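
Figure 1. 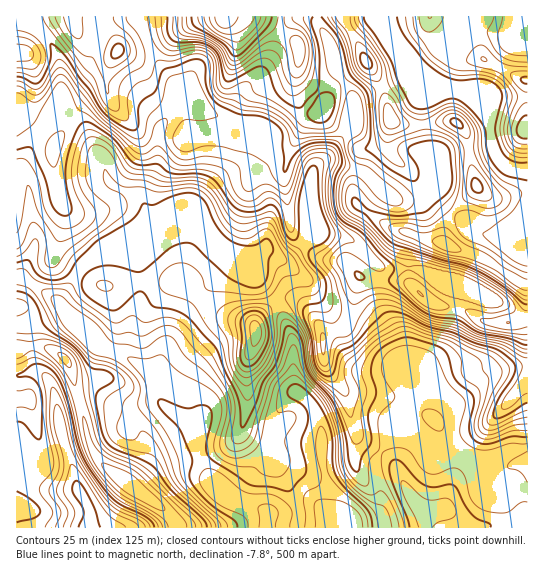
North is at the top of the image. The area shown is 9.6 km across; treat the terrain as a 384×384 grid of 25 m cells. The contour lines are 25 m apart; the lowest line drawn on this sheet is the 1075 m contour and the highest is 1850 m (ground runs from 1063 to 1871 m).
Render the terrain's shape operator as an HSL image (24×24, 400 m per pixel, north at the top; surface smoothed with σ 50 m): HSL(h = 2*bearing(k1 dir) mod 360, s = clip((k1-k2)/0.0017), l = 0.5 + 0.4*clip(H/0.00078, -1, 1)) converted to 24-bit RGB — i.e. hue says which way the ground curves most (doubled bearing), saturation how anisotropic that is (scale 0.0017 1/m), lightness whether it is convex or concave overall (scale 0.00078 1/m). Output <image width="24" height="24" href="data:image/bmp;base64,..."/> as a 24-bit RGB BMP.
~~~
<image width="24" height="24" href="data:image/bmp;base64,Qk32BgAAAAAAADYAAAAoAAAAGAAAABgAAAABABgAAAAAAMAGAAATCwAAEwsAAAAAAAAAAAAAcqKUir2EX2G1SjKDjSkgSzYWFvcApvPHrMTggjzgvlXCb0qHc4lavMGAT06EhEVqfJMoc0B9p810k3mWgKeKZ5i3kW2zqXmpmqRtm6lEajVaTgpDyItuxvf1wvrqYql/cTM4XCI1i0M2gmVQW6xboo1SXk6GdxtUfuyLMDeSmt+haHSltaOJalVqb3NjhaFrk213xKmQKQxdtB/Czf7totvVr2xUczZBczZPajpMaallgYWsj6iffJmiSRWG0emYQdTQXdPLf61uXFxpqYtxiGCJc351jqh0gXN7sdWRHgAzzP/OQqmAfzM6vphifFSNajmXwnDKqsV6Pph8nJ+BiYNwEw1S8+WmRKeCQb1ql1lieGhliHpYlEU3Z4U6mIZDlYtgWuM0JgBX5v/MSC1La4xZkrd3iFGDS1J5RVCd79PDPoCVoW9oeo9uFAgt5PifcbWdXFd9g3N1lHZ5U1KW5lrh1aKASododL93Ug2sAOSu2PFsaUp5X7NQdERWg19pdG6BMD1S8c6DRbVPRpqirk6mNAg/3/+6e1VyXH6Bb32Gi5x5VVR8NWWA+dLhc17IxcOGTwBht/+ErjKga4+rhNDHWUCFhm5ygGBwTjhl4Ot0t75RK0g9MAMgafk7luijb2umY1uWfXmCgHp/iEJsPpVnPKZo7JO2dockVw1bzP/MElnn0Xzahhs7fU1ijHCFfWKESD+S78+7usqDH06WPQCe5f/MMmwxY3tKVVlygH9/dVh8aZ+io4NfW1kxx9ETk3jpyvv/quyEQQooizsbmXdfWY51bl15iGl8R3+Fza5u9urUEh9xBAlA//fMwUh8V35RNl43ZFAzXUYhXUkhg08WUl8kotRQaoc1fdQqTBAlaSg+pcN7YXOaoGd+UmRydZ2ZaISubL7T9u/VJgAzJv/rpul+2JOppWe0j02haB5UvJZkM5TJ0ev6zNP/oKX0rNTTfCFGciViiLOqkbSQV22Jpnaac5KoaqqfWqqaOst45jJofhLrdOCziDVozYZVllVQdSpzXn/bzvz9UoL0VcQxKhEJ1GIAfRMTwTYyHb6roLW8lZKrcmGnfXugjZCbe5GLaJt7fHVKNFJGtrh+by48bTgtvcmIiYvVQz/utfzVgik5bEkqPQ0HBbvrzP/7I4KV1r+2ZKRRLns+jIFegGthZIiBnYqJgZqFg1ZsgHRsT3uEhTAkTCfPlrfmsNy/eBxLeEYQakUHeSgILPfszPT/rPvzczhAOWqurIZEuYBzR49RPXpDdoB1boFzdI5gj15cgz5fupxDJ2Re8lE2GeyPMFMookMDWRYzrtfgu9v7yd39nPDtkDswfFI0fWVybzWfp3pynL2bj4rChnK6TZqYaodofYB+eWJ/mTmDyKJvLVaIlf95LTqTXghs3JuXm//3c/TuyTthiEhh0jk3c0g9oKpSRoBmUTiKqreBgsN/YV+Fm16FiEBTmWdAWmsoQCAhVZJZztC5fEi5r/5jEzBhIhmT5PLZVLFbUCQiiJU0PYBXzyOt4rqmmtDjak/LXTlqrMl8kaxjWFJqhDF1uFhITnKmxHqcQ4+lP8KRg6t1kVWz8unBDSZRG3aS8Nh8bx4vmlpPidiiW1+FIChk5PvQWjV9gk0oQXmMvMWTq5hwRjdbUiZL2dGNL12pw6qjeoSzbo+fZ5qEaaOW2WRVmhs4CygV5+tFhWfQitx+g3gzcllHJ2p00f5xOwU81nhGa32hU6N5zXmGXBhjkoVDrPCtKFCWkLank4S0fYqvVaqViD1Bbik664WrgczcAMiRoRuC7MaeVG3WfCXSceyuf/zNHAJx6+HgpW1QQ4pknkZ0hRmV0/jZYrGwXlOWQ5xvfElUjy8cpl00dDaKX7mcY8mg38W4HTdtJSp64/rRIzaUDXLN5PrRegtPJUpy19uQrYg0HrxRVxxWU8edy+KNdFpxlKx5Q1NsUCR37KerN7+kcHK8v22RTcU7TsFbhAqBLLQWpPZfby9yaoBjdWEUd3A+Oxcl1e1He9q/bz/QHh+Ma8eT159yV5eDq0t4gIdAHT9I5yMb0e5FJVZMkGOp3u6sKkV3fAeX0PvQGxe2gGV/jihCgXTYnlPfgvb/hePptsbZjwaaUsxaN8Sz3+Ctdm3KlBqd4mNoMRgsIakW9O/AKWmAPamq6vbVKgtZBeSjzfq0ahtney1riNqWWoiRb8hukYBAa1o9h0IulSKhsN2kT2mPbsQ6eDRbTzyNyHbQuYz12fLxkKbHdpLFHsGMzG8VPQJMuv+yYxs+b0qCiWqrwM6MV3uEmJJgkaZRbXWB"/>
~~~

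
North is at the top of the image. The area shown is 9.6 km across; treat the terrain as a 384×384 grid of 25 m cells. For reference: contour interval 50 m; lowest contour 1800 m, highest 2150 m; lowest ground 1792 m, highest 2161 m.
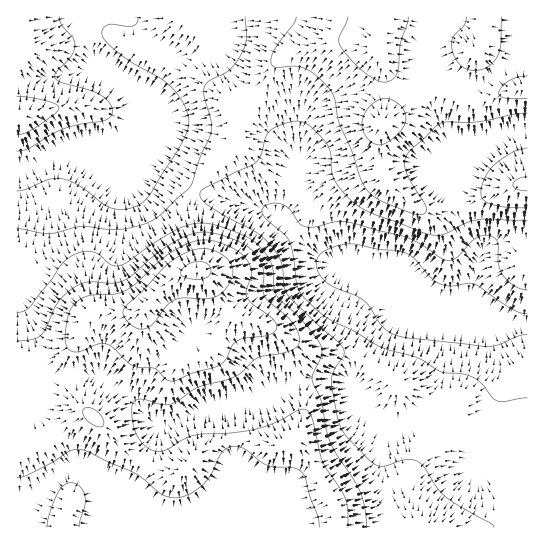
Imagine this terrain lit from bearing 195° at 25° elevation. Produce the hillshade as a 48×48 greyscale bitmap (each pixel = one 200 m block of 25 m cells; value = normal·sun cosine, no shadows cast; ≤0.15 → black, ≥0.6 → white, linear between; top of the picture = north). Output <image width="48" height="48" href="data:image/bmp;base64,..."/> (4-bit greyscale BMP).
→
<image width="48" height="48" href="data:image/bmp;base64,Qk32BAAAAAAAAHYAAAAoAAAAMAAAADAAAAABAAQAAAAAAIAEAAATCwAAEwsAABAAAAAAAAAAAAAAABEREQAiIiIAMzMzAERERABVVVUAZmZmAHd3dwCIiIgAmZmZAKqqqgC7u7sAzMzMAN3d3QDu7u4A////AJmZmZmZmZmZmZmZmZmZqZiImYiHd3iImZmZmZmZmZmZmZmZmZmaqYh4iIh3d3iImZmZmZmZmZq6qZmZmZmaqYd4iIh3d3iIiKmZiImZmau7upmZmZmaqHZniIiHd4iIiKqpiJmZq7uru5mZmZqql2VniIiIiIiIiauqmZmru6maqqmZq7u6hlV4iIiIiZmZmaqqqqvMuYeIiZmqvMy6dVZ4iIiJmZmZmZqqq8zLl3d3d4mqqqupZVeIiIiJmZmZmZmZq8y5h3d2ZniJiIiHZWeIiIiJmZmZmZmZq7qYeImYZmZmZmZ3ZneImZmZmZmZmJmZqqmHiau6iHd3dmZmZniZmqmYiZmYiJmZmYd3mrzLqpmZiIdmZomZqqmYiIiIiJmZmHd4q8zMzLuqmZh2Z4maqqmIiIiIiJmZmHiKvMvM3d3LqqmYeJmqqZiIiIiIiJmZqpmrzLurzd3Lu7upmaqqmHd3d3eIiZmau7u8y7qqq7u7u8u6maqYZVVmd3d3iIiau7vMu7qZmZqrzMupiIh1REVWZmZ3d3eJqru7u7qpmZq83MqGVWVURVZnd3iId2eJmqu7u7qpmaq8u5dTI0VVZ4iImZmZiHeJmaq7u6qqqqqph1MRJFZniZmZmZmZqoiIiIiIiaq7zLqHUxACRneImZmZmZmavJmHZmVVV5q83cqHZCI1Z3iJmZmZmZq83ZmIZUMzNXm83cqZhlVmeIiZmZmau6vMzImYh1VERFebu6mYhmZ3iJmZmZm8zLu8u4iIiHZmZURXd3d2VFZ4mZmZmZvMy7q7qoiId3d3dkMjMzMzIkaJqqqqq73dy6qqmYd3dmZnd1QhEAAAEkeau7vM3e/ty7u6mXd3dmZmZmVCEAAAFGirzM3e7//ty8zMu2d3d2ZVVmdlMhEjRomqu83u//7bu83u3XeIh3ZlVmd3ZVVniZqqq83u7uypq83u/4iIh3d3d3iIiIiZqqqqq83e7bmImqzd7oiIh3eJmIiImZqqu6qqq8zMyod4mZq7vIiId3iZmYiImqqruqqaq7u7qHeJmZmZmZiIeImZmZiImaqqqqmqqru6mHiZmZiHd7qYiZmZmZmIiZqqqZqqqqu6qZqZmZmHdsyqmZmZmZmIiZmqmaqqu7vLuqupmZmYd93LqqqZmZmYiZmZmaqrvMzLu7u6qqqZiMzMzLu6mZmZmaqZmqq7u7uqqqqrvMu7qZqrzMupmZmaqqqZqqq7u6qYiJmrzMzczGd4mZiImZmru6mZqqqruqqYiImru7vM3WZmZmZ4mZq8upmZqqqru6qZmJmqqpmrvHd2ZmeJmqu7qYiJqqqru7qqqZmZmZmZmZmZiImZq7uqmIiJmqu7u7uqqZmZmruph6qqqpmru7qZmYiJmaq7u7uqqZmZq7upmJmZmaq7upmaqpmZmZqru6qqmZmZqqmZmZmIiZqqmJmrqpmZmZmZqqmZmZmaqYmZmZmIiZmZiJq7qZmaqZmZmZmZmZmZmYmZmZmIiZmYiau6mZmqqpmZmZmZmZmZmZmZmQ=="/>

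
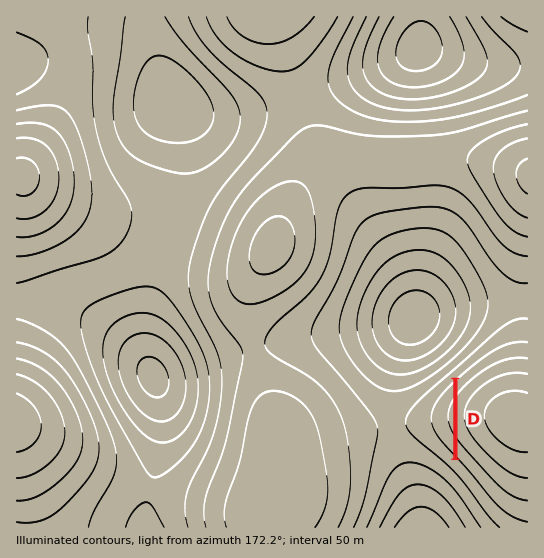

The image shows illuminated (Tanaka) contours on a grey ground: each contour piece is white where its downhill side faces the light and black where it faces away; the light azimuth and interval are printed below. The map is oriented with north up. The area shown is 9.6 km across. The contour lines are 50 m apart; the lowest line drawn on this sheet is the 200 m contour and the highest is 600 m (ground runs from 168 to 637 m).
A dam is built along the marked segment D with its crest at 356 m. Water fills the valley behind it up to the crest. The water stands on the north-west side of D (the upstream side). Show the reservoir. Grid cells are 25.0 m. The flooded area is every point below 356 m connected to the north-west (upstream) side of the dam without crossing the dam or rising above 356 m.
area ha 40.6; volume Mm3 11.45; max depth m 70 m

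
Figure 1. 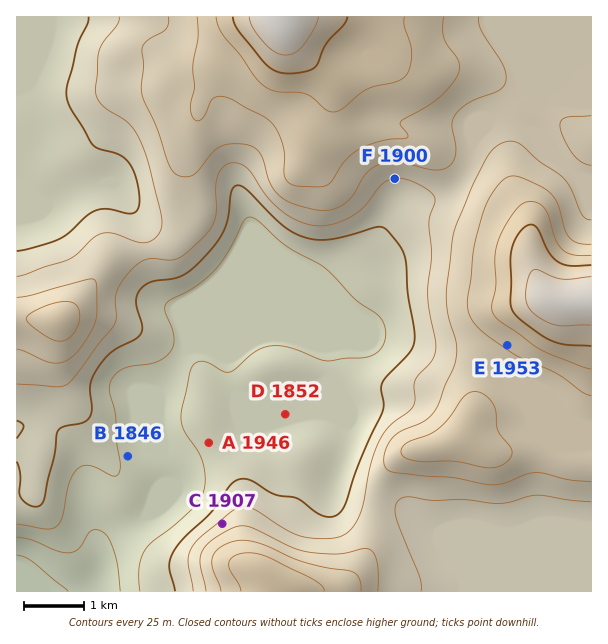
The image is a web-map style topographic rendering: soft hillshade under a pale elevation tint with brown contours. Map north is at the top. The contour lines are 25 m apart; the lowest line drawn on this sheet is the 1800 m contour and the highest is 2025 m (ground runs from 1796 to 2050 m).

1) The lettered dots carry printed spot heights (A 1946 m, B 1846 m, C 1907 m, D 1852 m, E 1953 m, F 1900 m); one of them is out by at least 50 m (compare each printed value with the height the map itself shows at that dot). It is A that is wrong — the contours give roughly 1858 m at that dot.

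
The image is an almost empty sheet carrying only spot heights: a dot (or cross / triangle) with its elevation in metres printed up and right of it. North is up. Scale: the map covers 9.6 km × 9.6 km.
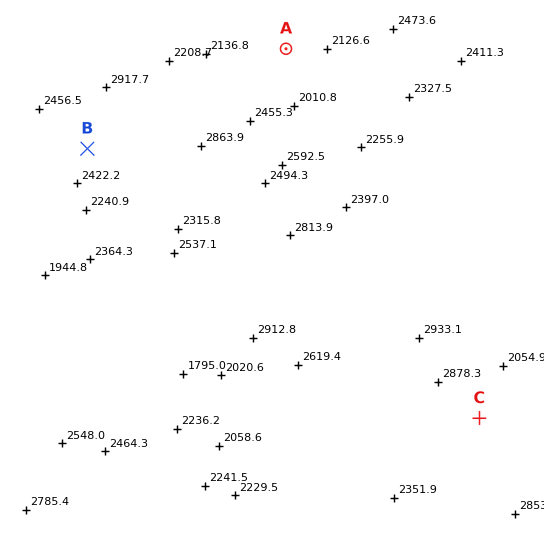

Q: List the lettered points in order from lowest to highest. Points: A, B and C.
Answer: A B C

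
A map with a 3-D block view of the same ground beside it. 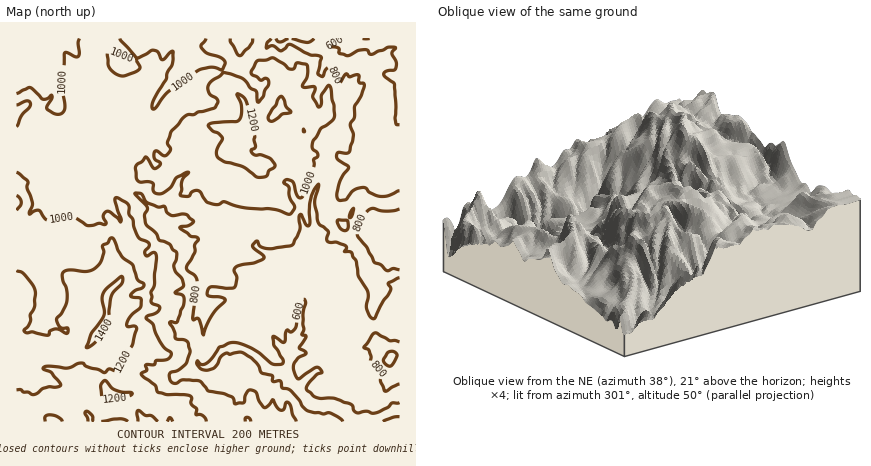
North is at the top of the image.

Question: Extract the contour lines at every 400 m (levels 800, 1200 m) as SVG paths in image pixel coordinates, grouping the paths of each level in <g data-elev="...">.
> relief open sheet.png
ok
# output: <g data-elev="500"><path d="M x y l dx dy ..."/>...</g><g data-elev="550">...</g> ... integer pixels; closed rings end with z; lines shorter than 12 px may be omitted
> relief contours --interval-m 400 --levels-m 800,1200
<g data-elev="800"><path d="M296 422l-8-19-2-1-2 8-4 0-3-2-5-8-4 5-4 3-5-6-3-10-4-2-2 0-2 1-4 11-8 2-4-7-8-3-16-3-8-10-18-1-6 3-5-1-1-8 8-4 7-6 5-12-3-10-11-4-2-6-4-10 7 0 6-16 1-10-9-4 7-4 2-4-2-6-6-6-2-4 2-16-3-2-3-6-10-4-4-6-10-9-2-9 3-8-12-14 7 0 4 7 2 2 10 4 6-1 2 6 4 3 16-1 7 6 0 2-3 3-10 3 10 8 6 1 2 3-3 4 0 8-9 16 2 2 6 5 3 5-4 38 1 2 4-2 1 2 5 15 8-19 13-16-3-3-14-1 1-8 3-1 14 1 8 0 3-10-3-8 1-2 7-3 12-2 10-5-1-2-10-10 3-5 4 5 8 3 25-5 7-14 0-15 2 0 4 10 4 0 0-23 4-11 4-7-3 18 3 20 10 10-1 6 1 4 8 0 9 4 2 2-3 4 6 0 2 2 4 8 3 14 9 16-2 16 6 10 2 1 1-1 8-16 7-10 1-4-3-4 12-6"/><path d="M400 342l-10-1-14-8-4 2-8 13 5 2 3 14 10 9-2 7 4 11 2 0 14-7"/><path d="M400 270l-6-2-6 3-8-6-6-2-7-15-10-14 1-8 4-9 7-7 5-2 14 3 12-2"/><path d="M400 191l-12 5-8 0-10-4-4-4-4 0-10 3-6 9-6 1-2-1-1-6 2-12 10-14-11-8-1-6 1-2 8 1 4-1 3-16-3-12 4-6 1-12 6-10 3-12-5-2-1-7-8 2-4-3-6 9-2 1-8-17-4 2-2 7-2 0-4-2 3-18-11-1-20-11-2 0-6 7-10-5-6 2 1-6 4-4"/><path d="M276 38l4 4 9-4"/><path d="M292 38l16 4 6-4"/></g><g data-elev="1200"><path d="M62 422l-5-6-7-1-5 1 0 6"/><path d="M103 400l19-2 8-2 2-2-18-4-10-10-3 6z"/><path d="M16 390l4 0 4 2 4 0 6 3 10-7 16-2 0-4-8-9-9-5 3-2 22 2 14-5 5 3 11 4 6 3 6-4 6 2 3-1 9-20 4-4 5-16-3-4-7 0 0-4 4-6 9-8 1-2 0-8-9-1-2-1 5-6 8-2 1-4-6-4-6-15-10-9-8-17-4-1-2 5-5 3 1 6-2 8-7 8-7 3-18-1-7 2-1 6 4 11 1 11-5 12-6 8 4 7 8 1 0 4-2 2-10-5-6 2-1 3-3 1-14-3-6 1-2-3 6-8 0-8 5-8 0-14-2-6-8-10-3-4-6-2"/><path d="M16 210l5-8-1-4-4-2"/><path d="M256 176l4 1 6-1 3-6 5-2 1-4-5-6-10-3-4 0-4-3 0-2 2-2 2-2-2-6 1-4-4-12-3-15-3-11-7-4 4 14-1 8-2 4-27 3-4 3 4 5 6 2 4 5-5 12 1 8 6 4 20 5z"/><path d="M269 120l3 1 10-7 9-2-5-6-4-10-4 2-2 8-7 10z"/></g>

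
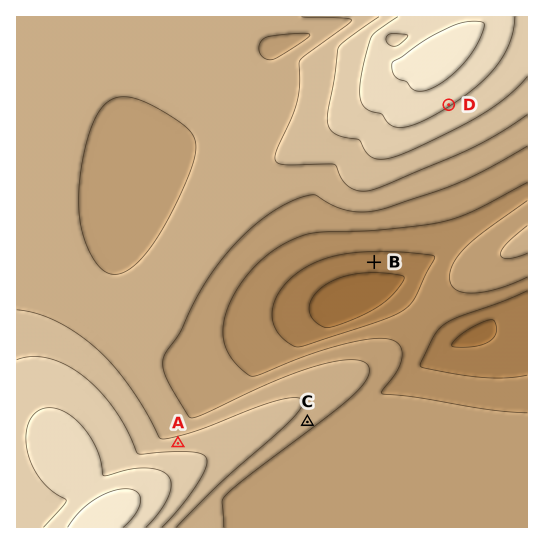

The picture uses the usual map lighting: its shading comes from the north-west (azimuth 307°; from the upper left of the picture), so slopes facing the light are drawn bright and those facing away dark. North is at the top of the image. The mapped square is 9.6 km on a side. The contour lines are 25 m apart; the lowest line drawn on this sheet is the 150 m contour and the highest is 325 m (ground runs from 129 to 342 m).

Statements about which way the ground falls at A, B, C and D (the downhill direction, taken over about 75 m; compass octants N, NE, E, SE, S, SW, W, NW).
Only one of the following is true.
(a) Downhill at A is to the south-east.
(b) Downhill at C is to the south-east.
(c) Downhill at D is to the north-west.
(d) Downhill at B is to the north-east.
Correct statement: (b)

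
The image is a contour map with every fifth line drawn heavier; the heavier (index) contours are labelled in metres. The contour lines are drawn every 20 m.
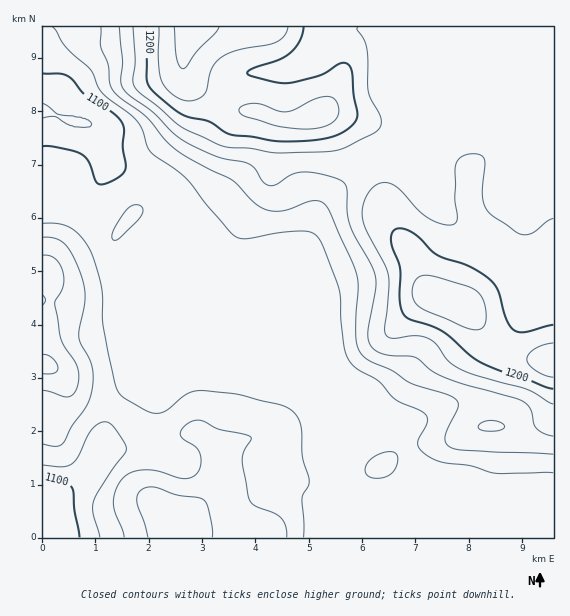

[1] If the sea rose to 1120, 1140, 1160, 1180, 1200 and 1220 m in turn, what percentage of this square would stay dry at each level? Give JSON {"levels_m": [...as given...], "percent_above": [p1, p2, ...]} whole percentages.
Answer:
{"levels_m": [1120, 1140, 1160, 1180, 1200, 1220], "percent_above": [66, 51, 40, 21, 11, 4]}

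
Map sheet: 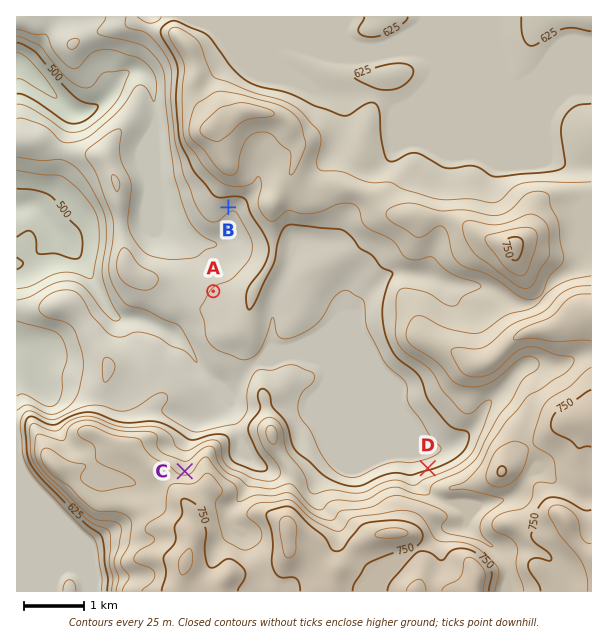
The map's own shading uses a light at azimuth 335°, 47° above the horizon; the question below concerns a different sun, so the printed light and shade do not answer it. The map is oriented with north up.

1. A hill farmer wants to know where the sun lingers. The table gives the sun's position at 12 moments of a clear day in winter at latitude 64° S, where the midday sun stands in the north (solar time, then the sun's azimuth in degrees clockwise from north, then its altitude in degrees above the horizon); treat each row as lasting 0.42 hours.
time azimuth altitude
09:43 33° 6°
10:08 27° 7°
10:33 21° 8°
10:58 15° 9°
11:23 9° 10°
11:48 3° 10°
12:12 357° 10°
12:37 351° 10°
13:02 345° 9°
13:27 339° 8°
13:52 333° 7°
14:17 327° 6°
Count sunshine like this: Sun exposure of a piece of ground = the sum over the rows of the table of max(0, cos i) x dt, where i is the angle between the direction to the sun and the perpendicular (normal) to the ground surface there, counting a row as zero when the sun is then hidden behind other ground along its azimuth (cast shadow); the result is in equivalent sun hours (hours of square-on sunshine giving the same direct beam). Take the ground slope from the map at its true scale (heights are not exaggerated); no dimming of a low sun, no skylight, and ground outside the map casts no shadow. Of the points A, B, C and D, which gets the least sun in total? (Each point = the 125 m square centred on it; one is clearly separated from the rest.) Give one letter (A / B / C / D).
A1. B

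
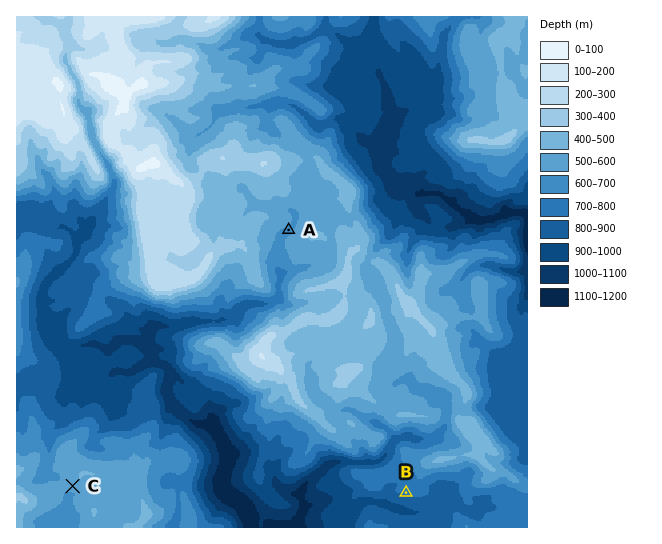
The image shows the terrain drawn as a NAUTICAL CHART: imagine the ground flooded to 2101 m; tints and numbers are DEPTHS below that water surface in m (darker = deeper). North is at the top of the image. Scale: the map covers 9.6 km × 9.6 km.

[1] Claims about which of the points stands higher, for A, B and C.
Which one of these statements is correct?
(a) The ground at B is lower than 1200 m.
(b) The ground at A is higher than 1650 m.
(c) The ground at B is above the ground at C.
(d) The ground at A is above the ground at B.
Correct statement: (d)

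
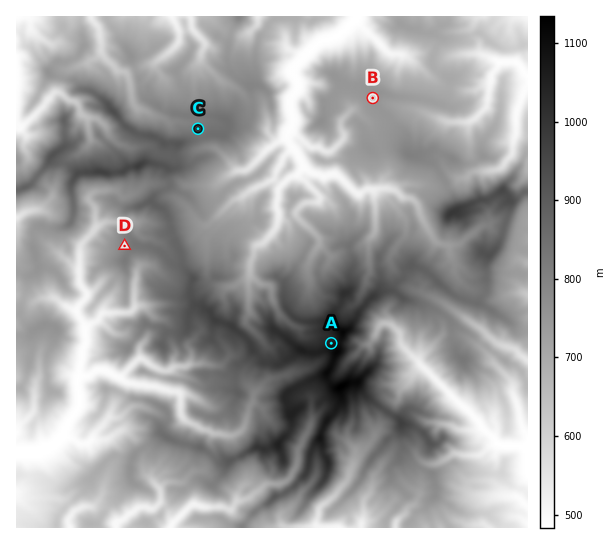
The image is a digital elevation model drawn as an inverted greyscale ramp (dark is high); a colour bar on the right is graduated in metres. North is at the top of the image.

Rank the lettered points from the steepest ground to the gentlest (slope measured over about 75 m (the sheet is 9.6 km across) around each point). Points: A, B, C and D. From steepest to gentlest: A D C B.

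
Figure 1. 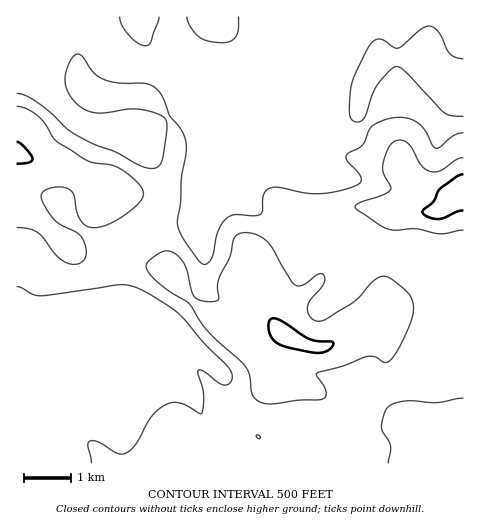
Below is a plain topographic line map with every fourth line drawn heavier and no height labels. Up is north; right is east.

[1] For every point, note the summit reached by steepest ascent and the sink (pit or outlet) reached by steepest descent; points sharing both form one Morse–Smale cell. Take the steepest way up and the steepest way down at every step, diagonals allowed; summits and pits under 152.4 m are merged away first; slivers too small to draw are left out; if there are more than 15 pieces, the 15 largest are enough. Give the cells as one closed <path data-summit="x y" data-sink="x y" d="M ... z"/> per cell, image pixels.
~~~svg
<path data-summit="286 336" data-sink="17 431" d="M342 227l-18 2 6 15 0 7-7 22-4 7-36 36-3 7 0 9-10-14-10-27-15-16-13 16-14 27-1 5-28-25-20-28-37-10-19-2 1 27 7 26 0 8-5 21-14 14-15 11-2-16-3-6-35-10-31 0 0 130 447 1 1-169-12-29-34-20-47-7z"/><path data-summit="286 336" data-sink="17 17" d="M463 16l-446 0-1 48 15 12 45 44 65 26 12 12 18 10 29 6 6-12 0 40-7 18-3 2-37 0-30 12-13 9-3 14 19 3 37 10 20 28 28 25 1-5 14-27 13-16 15 16 10 27 9 13 1-8 7-11 32-32 4-7 7-22 0-7-5-14-3-2-18 7-11 1-34-24-14-16-26-62-41-42-13-17 154 63 34-1 26-25 12-3 22 1 19 8 16 9 15-3z"/><path data-summit="463 186" data-sink="17 17" d="M168 76l-1 0 11 16 41 42 28 66 12 12 31 23 14 0 19-7-3-16 29-5 21 0 23 6 42-1 10-8 10-14 9-4-1-62-15 3-16-9-19-8-22-1-12 3-26 25-34 1z"/><path data-summit="17 154" data-sink="17 431" d="M20 155l-4 0 0 177 31 1 35 10 3 6 2 16 15-11 17-19 2-24-7-26-1-27-33-4-11-5-2-3 24-30 21-20-10-11-32-17-36-7z"/><path data-summit="17 154" data-sink="17 17" d="M17 65l-1 89 23 8 15 1 16 5 32 17 10 11-21 20-24 30 2 3 21 7 22 2 4-15 13-9 30-12 37 0 3-2 7-18 0-40-6 12-29-6-13-6-17-16-65-26-45-44z"/><path data-summit="463 186" data-sink="17 431" d="M463 186l-8 4-10 14-10 8-42 1-23-6-21 0-30 6 6 15 17-1 29 12 39 5 15 5 27 17 11 29z"/>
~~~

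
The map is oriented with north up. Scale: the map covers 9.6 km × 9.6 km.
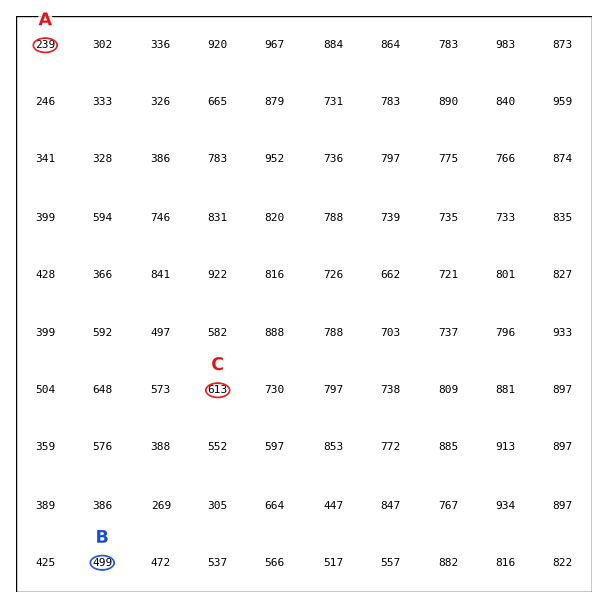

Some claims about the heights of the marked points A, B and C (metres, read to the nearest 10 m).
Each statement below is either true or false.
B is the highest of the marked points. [false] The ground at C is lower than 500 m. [false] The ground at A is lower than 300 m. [true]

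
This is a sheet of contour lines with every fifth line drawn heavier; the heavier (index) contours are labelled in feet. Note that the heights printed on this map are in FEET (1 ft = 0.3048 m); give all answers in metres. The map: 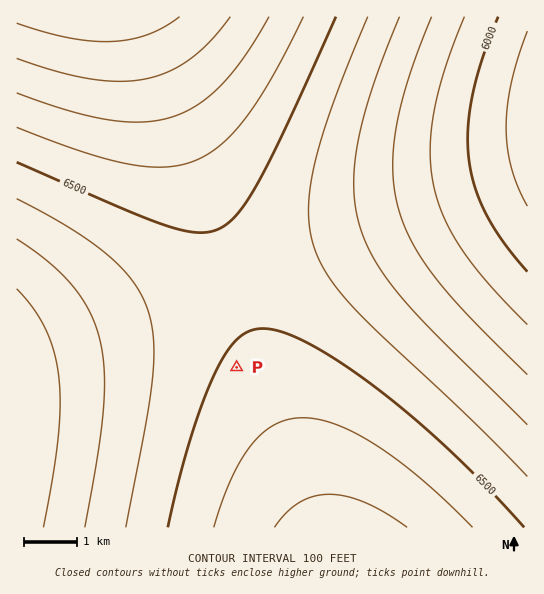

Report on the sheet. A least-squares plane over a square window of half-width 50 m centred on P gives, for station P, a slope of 1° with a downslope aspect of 312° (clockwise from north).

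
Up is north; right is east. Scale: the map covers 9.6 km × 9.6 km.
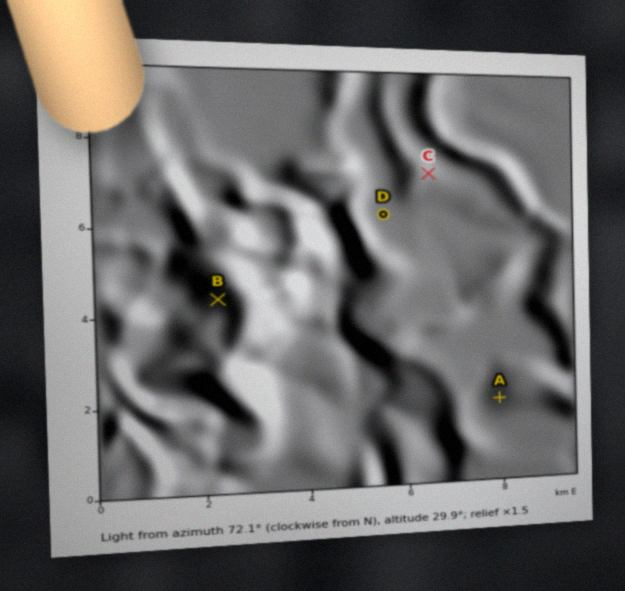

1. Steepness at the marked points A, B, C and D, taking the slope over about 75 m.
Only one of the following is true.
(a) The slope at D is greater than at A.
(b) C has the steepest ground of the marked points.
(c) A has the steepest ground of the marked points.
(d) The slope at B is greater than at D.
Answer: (d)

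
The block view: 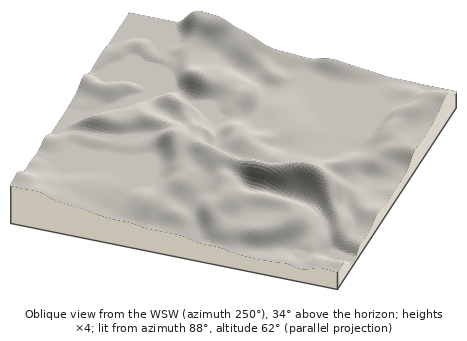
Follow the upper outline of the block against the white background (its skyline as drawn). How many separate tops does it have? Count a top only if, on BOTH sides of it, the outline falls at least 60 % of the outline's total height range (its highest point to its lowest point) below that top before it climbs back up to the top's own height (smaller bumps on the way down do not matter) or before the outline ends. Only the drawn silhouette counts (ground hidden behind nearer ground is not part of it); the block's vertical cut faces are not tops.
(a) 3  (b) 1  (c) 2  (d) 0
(d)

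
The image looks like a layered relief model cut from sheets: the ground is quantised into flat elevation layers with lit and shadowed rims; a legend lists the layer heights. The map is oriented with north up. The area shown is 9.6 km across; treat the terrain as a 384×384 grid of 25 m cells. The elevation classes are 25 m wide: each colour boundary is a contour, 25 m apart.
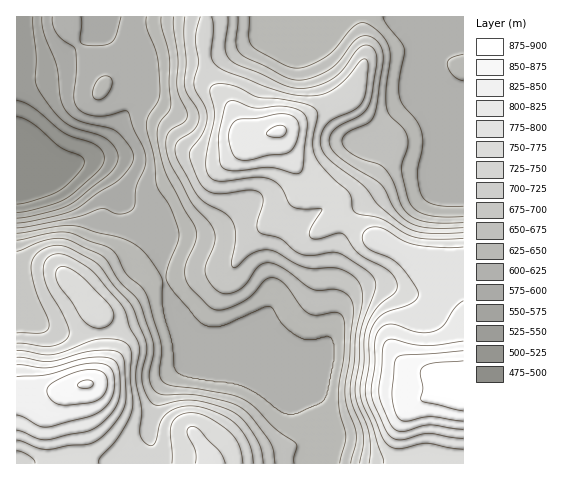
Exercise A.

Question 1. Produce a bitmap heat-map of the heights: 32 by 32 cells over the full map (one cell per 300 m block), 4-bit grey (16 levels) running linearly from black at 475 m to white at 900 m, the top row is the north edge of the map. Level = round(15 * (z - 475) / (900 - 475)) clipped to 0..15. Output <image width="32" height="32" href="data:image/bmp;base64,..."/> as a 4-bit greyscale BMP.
<image width="32" height="32" href="data:image/bmp;base64,Qk12AgAAAAAAAHYAAAAoAAAAIAAAACAAAAABAAQAAAAAAAACAAATCwAAEwsAABAAAAAAAAAAAAAAABEREQAiIiIAMzMzAERERABVVVUAZmZmAHd3dwCIiIgAmZmZAKqqqgC7u7sAzMzMAN3d3QDu7u4A////AKqqqqmZmqu6mHZmZomqqqqru7upmZq7qph2ZmZ5u7u7zMzLupmauqmHZmZmis3MzM3d3MuYmaqYdmVWZ4vN7e7d3d3bmIiId2ZVVWeb3u7u3d7u25d2ZmZVVVVnnN7u7szN3tuXZVVVVVVVV5vd7u66q7zLl2VVVVVVVVab3e7umZmqqphlVVVVVVVWm83MzYiJmqmXZVVVVVVmVovMu8yIiaqph1VWZlVWZmaKu7u8iJmqqXZVZnZlVmd3iaq7u4iaqph2VWd3dmZ3d4mau7uImqmHZlZniHdneIiJmru7iJmYdmVWZ3iHeIiJmqu7u3eId2ZVVWd4iImZmau7u6tWZmVVVVVneImZqqqrupmZM0RVVVVVZ4iJmaqqqph3ZxEiNERFVniImZqqqqmHZVUBESNERVaJmZmaqqqZh2VVAAESM0VniaqqqqqpiHZVVQABESNFaJqru7u6mHd2VVUAEREjRXiavMzMuYd3d2VVARIiNEV4ibzMzLmHd3dlVREjNERVZ3mrzMy6mId2VVUSNEVVVWeJq7u7qpmXZVVVIzRVVVVniaqpmZmZmGVVVSM0VVVVZ5mZmId3iZhlVVUjNFVVVWeJmId2ZniYdVVVI0RFVVVniYd2ZmZniGVVVSNEREVVZ5mHZmZmZndlVVUjRUREVWeJl2ZmZmZmVVVV"/>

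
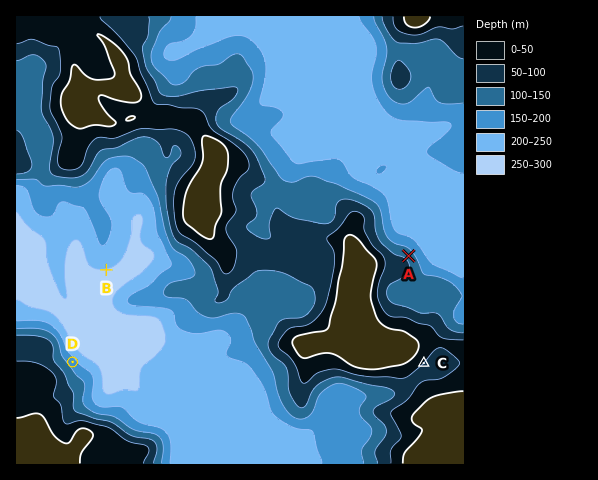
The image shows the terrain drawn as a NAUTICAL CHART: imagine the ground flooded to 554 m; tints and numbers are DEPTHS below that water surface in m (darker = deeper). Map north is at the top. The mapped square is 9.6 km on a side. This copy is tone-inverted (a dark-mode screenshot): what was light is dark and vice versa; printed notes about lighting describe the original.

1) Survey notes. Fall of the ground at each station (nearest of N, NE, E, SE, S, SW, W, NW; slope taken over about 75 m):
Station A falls NE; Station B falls S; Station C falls SE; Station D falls NE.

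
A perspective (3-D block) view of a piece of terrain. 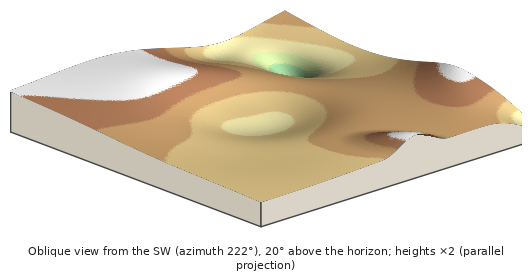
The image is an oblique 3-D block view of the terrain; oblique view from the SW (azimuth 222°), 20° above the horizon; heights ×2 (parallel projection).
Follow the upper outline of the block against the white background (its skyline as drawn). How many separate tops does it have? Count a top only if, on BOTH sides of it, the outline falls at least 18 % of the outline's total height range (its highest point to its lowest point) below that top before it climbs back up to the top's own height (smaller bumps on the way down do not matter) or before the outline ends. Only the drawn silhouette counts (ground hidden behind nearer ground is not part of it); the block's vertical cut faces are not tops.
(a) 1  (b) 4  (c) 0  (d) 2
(a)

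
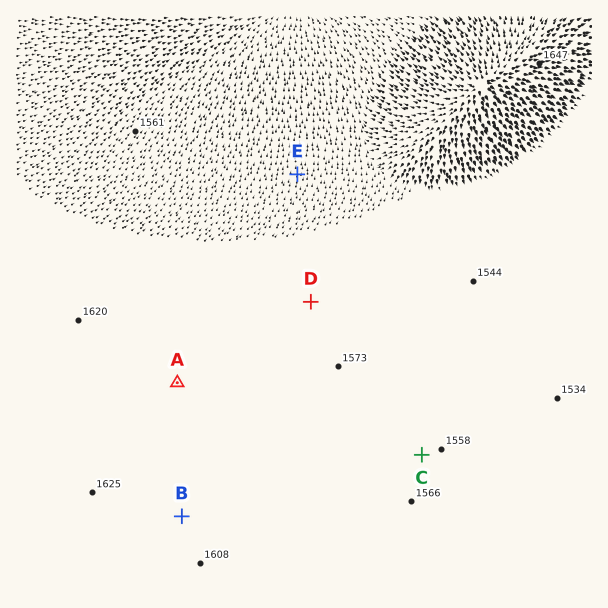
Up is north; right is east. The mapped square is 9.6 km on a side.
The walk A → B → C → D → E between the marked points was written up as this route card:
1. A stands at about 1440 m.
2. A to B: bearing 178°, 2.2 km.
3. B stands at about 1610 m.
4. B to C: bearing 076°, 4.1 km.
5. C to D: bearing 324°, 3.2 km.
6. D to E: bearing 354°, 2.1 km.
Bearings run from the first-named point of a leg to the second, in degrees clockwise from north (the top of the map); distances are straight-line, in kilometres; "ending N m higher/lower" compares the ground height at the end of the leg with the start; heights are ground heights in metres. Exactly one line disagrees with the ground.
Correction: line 1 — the height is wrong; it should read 1600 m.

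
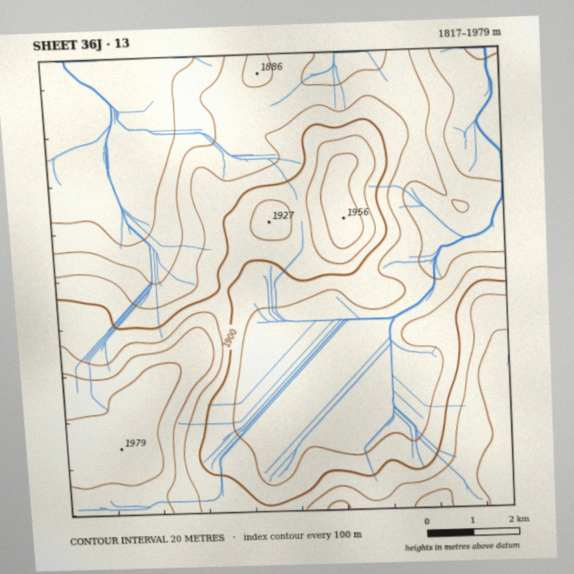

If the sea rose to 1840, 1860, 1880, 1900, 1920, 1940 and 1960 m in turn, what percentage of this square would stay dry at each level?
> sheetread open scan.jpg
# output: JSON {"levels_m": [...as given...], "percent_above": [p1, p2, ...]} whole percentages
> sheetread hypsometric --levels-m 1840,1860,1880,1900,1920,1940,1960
{"levels_m": [1840, 1860, 1880, 1900, 1920, 1940, 1960], "percent_above": [87, 77, 50, 34, 22, 13, 5]}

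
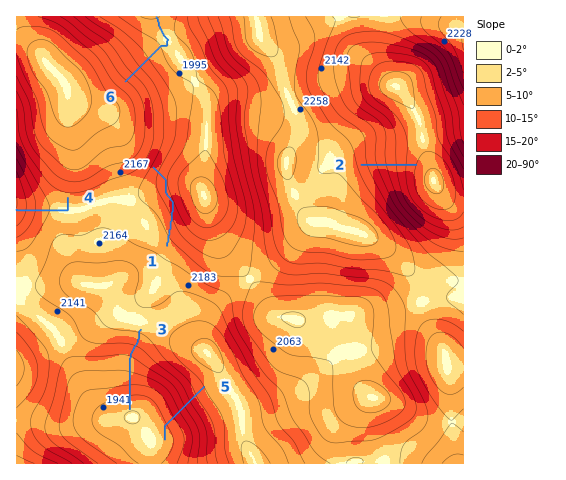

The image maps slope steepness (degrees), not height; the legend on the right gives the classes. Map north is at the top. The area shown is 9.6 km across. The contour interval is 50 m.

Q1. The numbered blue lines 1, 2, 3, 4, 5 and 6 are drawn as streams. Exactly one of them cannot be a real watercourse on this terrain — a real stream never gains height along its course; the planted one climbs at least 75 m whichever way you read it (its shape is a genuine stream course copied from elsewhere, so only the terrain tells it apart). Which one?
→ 1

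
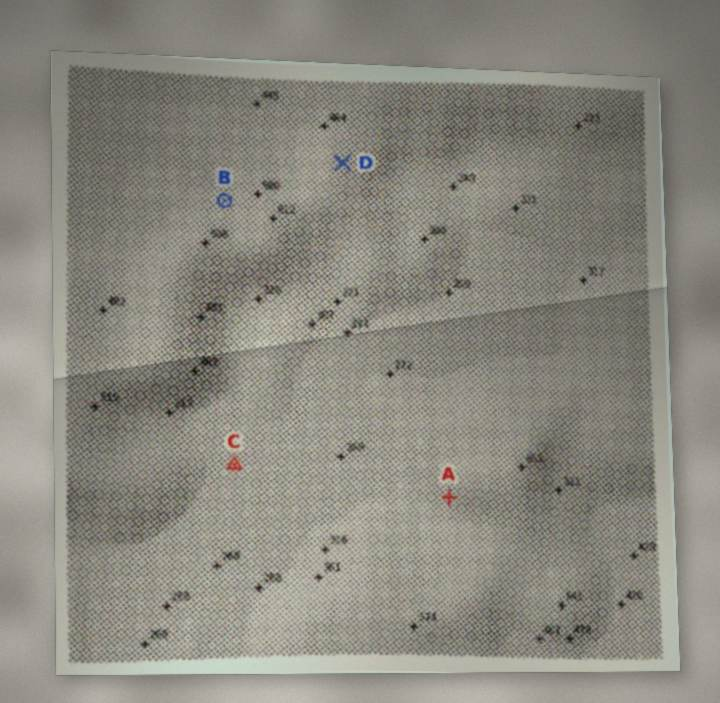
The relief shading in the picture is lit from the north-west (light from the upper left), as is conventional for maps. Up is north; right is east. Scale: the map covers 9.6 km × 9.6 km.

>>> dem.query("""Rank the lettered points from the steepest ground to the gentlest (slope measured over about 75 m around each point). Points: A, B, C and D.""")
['A', 'D', 'B', 'C']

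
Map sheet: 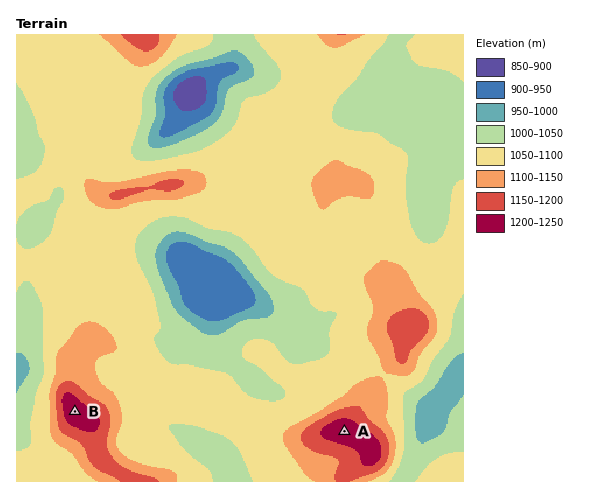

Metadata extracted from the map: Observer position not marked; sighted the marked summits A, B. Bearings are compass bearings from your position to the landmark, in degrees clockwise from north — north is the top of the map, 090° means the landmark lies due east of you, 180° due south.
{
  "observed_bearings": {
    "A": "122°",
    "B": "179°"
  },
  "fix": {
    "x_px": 72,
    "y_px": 261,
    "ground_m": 1050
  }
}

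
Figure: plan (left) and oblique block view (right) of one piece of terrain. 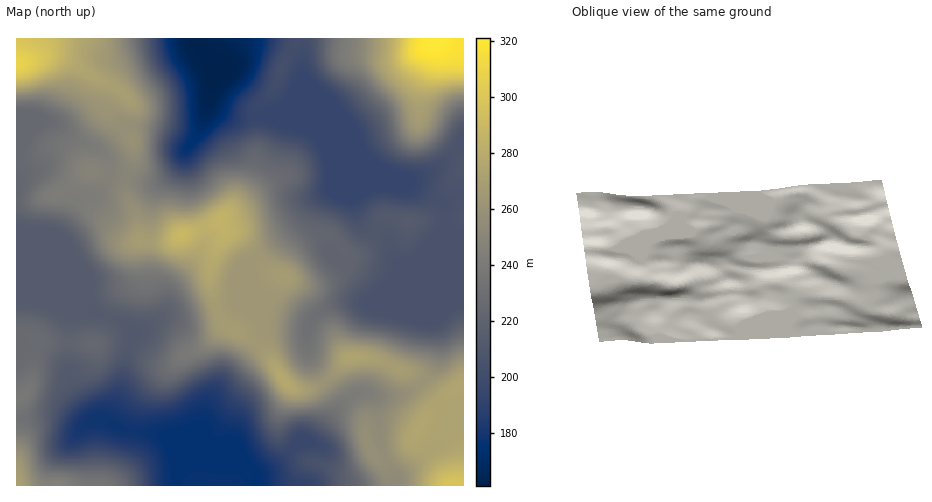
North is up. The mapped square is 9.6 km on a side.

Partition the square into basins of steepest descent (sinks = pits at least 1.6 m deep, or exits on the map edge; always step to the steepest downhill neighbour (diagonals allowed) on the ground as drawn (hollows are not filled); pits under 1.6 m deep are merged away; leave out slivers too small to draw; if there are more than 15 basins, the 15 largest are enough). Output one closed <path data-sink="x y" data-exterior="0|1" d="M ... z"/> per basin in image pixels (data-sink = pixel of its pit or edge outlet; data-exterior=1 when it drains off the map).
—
<path data-sink="197 39" data-exterior="1" d="M463 38l-447 1 1 25 29-8 14 1 14 5 17 13 24 11 11 10-8 13-2 5 18 31 0 14-7 18-1 14 10 25 4 23 15 3 14-1 13-7 14-4 24-10 5 10 0 5-11 18-4 18 0 14 9 34 6 7 32 16 11 12 20 32 13 4 13-2 19-13 14-16 15-3 10 2 26 11 12 3 11 7 19 18 5 1-18 17-17 30-32 16 9 9 6 16 71-1z"/><path data-sink="256 485" data-exterior="1" d="M54 56l-8 0-30 8 0 421 376 1-5-16-11-10 8-1 26-14 13-25 21-21-11-7-16-17-19-6-15-8-21-5-15 3-14 16-19 13-13 2-13-4-20-32-11-12-32-16-6-7-9-34 0-14 4-18 11-18-4-13-3-2-49 21-28 0-5-25-10-25 1-14 7-18 0-14-18-31 2-5 8-13-11-10-24-11-17-13z"/>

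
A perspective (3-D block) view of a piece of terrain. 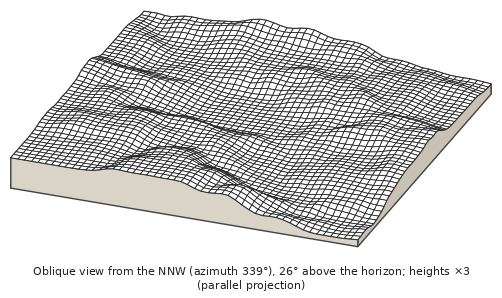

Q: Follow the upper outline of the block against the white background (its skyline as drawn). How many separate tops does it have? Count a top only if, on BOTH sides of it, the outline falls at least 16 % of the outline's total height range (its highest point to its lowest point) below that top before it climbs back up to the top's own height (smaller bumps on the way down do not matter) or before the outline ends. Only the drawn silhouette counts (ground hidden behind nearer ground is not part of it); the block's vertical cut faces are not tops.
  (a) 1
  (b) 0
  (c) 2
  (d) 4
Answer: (a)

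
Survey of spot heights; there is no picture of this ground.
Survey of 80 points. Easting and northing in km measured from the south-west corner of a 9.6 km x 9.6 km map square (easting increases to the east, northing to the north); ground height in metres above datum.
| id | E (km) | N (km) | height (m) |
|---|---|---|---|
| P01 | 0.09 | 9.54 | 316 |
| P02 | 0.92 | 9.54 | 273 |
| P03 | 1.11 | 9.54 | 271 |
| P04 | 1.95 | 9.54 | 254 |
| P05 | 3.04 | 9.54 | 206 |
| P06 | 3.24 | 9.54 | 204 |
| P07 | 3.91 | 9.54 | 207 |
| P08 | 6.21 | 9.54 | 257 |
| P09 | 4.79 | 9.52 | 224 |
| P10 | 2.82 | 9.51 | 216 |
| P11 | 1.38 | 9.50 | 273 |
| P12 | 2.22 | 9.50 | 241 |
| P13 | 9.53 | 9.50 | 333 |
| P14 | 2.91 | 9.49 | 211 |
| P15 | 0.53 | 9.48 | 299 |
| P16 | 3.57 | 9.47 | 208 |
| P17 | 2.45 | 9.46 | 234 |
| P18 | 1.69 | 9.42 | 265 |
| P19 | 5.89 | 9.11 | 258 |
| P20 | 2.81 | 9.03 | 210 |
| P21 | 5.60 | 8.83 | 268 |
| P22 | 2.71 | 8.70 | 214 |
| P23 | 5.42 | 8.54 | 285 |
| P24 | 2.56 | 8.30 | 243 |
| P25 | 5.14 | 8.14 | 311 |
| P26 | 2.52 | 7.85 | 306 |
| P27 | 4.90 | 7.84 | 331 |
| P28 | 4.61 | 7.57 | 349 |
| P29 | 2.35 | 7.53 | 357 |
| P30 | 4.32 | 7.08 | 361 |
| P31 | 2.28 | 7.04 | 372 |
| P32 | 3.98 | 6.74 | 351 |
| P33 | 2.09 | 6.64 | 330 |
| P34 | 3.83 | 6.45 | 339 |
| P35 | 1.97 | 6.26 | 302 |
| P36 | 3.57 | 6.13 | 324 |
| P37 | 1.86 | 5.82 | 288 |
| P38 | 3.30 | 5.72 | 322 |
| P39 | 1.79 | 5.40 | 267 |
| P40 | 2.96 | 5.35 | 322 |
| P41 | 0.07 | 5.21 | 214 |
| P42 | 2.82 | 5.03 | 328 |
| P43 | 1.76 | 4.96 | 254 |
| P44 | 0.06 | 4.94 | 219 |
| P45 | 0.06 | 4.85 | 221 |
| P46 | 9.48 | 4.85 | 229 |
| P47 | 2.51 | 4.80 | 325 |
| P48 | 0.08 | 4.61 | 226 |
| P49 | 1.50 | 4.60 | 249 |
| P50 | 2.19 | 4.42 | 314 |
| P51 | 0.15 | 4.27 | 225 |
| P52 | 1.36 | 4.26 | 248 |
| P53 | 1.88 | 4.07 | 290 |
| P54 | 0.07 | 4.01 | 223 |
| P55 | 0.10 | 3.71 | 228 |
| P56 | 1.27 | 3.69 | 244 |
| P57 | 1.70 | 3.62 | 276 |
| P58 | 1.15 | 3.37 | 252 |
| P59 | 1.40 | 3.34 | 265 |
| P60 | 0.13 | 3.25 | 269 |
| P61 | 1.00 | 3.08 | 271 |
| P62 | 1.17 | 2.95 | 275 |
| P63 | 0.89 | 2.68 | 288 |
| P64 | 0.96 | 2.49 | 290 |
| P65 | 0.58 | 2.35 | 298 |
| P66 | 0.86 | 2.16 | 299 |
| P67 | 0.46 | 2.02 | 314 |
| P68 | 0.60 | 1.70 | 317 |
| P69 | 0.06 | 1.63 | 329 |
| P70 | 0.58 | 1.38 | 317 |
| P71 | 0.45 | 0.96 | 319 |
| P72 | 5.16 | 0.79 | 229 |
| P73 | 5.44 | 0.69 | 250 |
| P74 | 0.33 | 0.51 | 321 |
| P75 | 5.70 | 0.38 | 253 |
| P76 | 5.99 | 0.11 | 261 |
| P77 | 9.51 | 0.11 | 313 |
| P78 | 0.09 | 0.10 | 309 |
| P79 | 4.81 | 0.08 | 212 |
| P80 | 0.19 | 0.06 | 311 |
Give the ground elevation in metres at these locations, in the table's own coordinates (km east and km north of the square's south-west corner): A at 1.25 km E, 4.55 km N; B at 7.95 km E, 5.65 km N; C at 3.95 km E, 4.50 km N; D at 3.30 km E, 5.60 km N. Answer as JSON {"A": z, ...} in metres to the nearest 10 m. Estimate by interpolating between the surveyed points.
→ {"A": 230, "B": 230, "C": 340, "D": 320}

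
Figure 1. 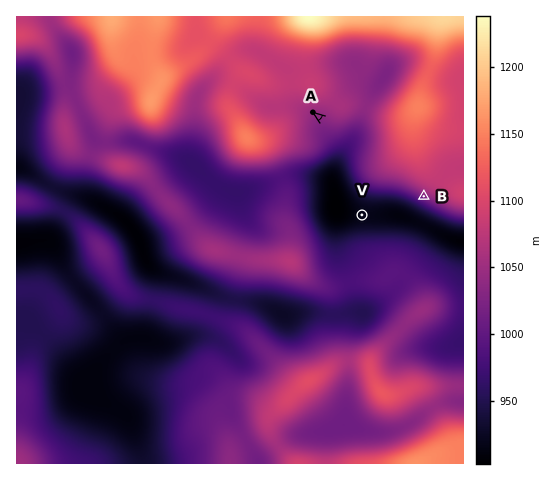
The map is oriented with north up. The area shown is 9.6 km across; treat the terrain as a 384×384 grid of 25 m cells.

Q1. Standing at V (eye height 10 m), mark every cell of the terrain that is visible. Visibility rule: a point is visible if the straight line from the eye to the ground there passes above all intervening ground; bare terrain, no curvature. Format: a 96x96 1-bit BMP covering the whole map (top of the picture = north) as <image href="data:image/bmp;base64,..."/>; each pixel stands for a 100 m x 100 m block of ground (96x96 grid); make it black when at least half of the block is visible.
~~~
<image width="96" height="96" href="data:image/bmp;base64,Qk2+BAAAAAAAAD4AAAAoAAAAYAAAAGAAAAABAAEAAAAAAIAEAAATCwAAEwsAAAIAAAAAAAAA////AAAAAAAAAAAAAAAAAAAAAAAAAAAAAAAAAAAAAAAAAAAAAAAAAAAAAAAAAAAAAAAAAAAAAAAAAAAAAAAAAAAAAAAAAAAAAAAAAAAAAAAAAAAAAAAAAAAAAAAAAAAAAAAAAAAAAAAAAAAAAAAAAAAAAAAAAAAAAAAAAAAAAAAAAAAAAAAAAAAAAAAAAAAAAAAAAAAAAAAAAAAAAAAAAAAAAAAAAAAAAAAAAAAAAAAAAAAAAAAAAAAAAAAAAAAAAAAAAAAAAAAAAAAAAAAAAAAAAAAAAAAAAAAAAAAAAAAAAAAAAAAAAAAAAAAAAAAAAAAAAAAAAAAAAAAAAAAAAAAAAAAAAAAAAAAAAAAAAAAAAAAAAAAAAAAAAAAAAAAAAAAAAAAAAAAAAAAAAAAAAAAAAAAAAAAAAAAAAAAAAAAAAAAAAAAAAAAAAAAAAAAAAAAAAAAAAAAAAAAAAAAAAAAAAAAAAAAAAAAAAAAAAAAAAAAAAAAAAAAAAAAAAAAAAAAAAAAAAAAAAAAAAAAAAAAAAAAAAAAAAAAAAAAAAAAAAAAAAAAAAAAAAAAAAAAAAAAAAAAAAAAAAAAAAAAAAAAAAAAAAAAAAAAAAAAAAAAAAAAAAAAAAAAAAAAAAAAAAAAAAOAAAAAAAAAAAAAAAeAAAAAAAAAAAAAAA+AAAAAAAAAAAAAAB/AAAAAAAAAAAAAAD/AAAAAAAAAAAAAAH/AAAAAAAAAAAAAAH/gAAAAAAAAAAAAAH/wDAAAAAAAAAAAAD///8AAAAAAAAAAAD///+AAAAAAAAAAAD///+A4AAAAAAAAAD////H4AAAAAAAAAH/////4AAAAAAAAAH/////4AAAAAAAAAH/////4AAAAAAAAAH/////4AAAAAAAAAH/////4AAAAAAAAAH/////wAAAAAAAAAH/////gAAAAAAAAAH////8AAAAAAAAAAH////wAAAAAAAAAAH/3//gAAAAAAAAAAH/j//AAAAAAAAAAA//gAcAAAAAAAAAA///gAAAAAAAAAAAD///wAAAAAAAAAAAD///wAAAAAAAAAAAB///wAAAAAAAAAAAA///wAAAAAAAAAAAAf//wAAAAAAAAAAAAD+PwAAAAAAAAAAAAAeHwAAAAAAAAAAAAAOHwAAAAAAAAAAAAADPwAAAAAAAAAAAAAB/4AAAAAAAAAAAAAA/4AAAAAAAAAAAAAA+AAAAAAAAAAAAAAA8AAAAAAAAAAAAAAB8AAAAAAAAAAAAAAD8AAAAAAAAAAAAAAA8AAAAAAAAAAAAAAAAAAAAAAAAAAAAAAAAAAAAAAAAAAAAAAAAAAAAAAAAAAAAAAAAAAAAAAAAAAAAAAAAAAAAAAAAAAAAAAAAAAAAAAAAAAAAAAAAAAAAAAAAAAAAAAAAAAAAAAAAAAAAAAAAAAAAAAAAAAAAAAAAAAAAAAAAAAAAAAAgAAAAAAAAAAAAAAD+AAAAAAAAAAAAAAP/AAAAAAAAAAAAAAf/gAAAAAAAAAAAAAH/gAAAAAAAAAAAAAAAgAAAA="/>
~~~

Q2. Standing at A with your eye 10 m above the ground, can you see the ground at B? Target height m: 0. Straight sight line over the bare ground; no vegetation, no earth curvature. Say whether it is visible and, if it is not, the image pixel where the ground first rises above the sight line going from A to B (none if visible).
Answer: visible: false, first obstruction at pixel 373 158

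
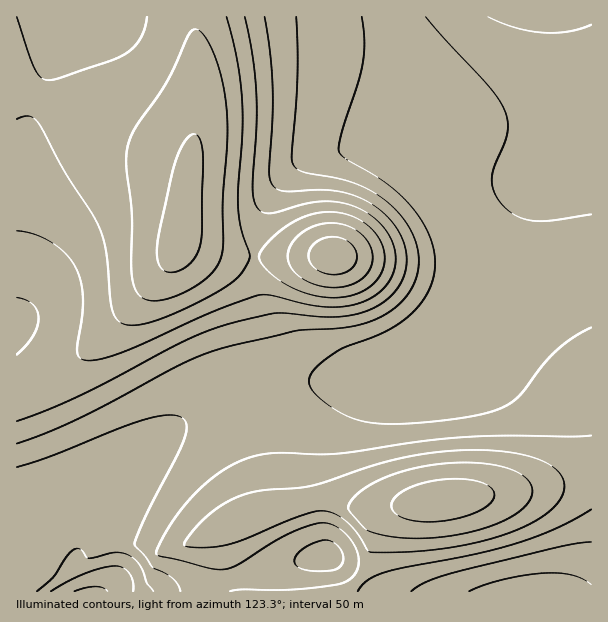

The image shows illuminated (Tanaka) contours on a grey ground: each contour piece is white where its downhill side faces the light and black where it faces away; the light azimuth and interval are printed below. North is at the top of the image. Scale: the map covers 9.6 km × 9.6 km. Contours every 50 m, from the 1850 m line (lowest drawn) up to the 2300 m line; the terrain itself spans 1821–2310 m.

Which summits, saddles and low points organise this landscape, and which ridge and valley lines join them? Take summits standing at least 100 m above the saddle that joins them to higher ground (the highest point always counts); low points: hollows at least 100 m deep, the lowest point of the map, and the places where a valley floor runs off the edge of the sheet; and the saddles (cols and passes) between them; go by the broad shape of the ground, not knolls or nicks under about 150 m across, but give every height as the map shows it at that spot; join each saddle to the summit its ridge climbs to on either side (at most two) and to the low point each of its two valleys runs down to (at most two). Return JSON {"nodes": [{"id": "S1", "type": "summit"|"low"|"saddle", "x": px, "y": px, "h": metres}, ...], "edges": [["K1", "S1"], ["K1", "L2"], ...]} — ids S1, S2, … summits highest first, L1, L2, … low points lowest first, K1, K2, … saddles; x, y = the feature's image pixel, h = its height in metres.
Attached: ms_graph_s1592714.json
{"nodes": [
{"id": "S1", "type": "summit", "x": 90, "y": 591, "h": 2310},
{"id": "S2", "type": "summit", "x": 543, "y": 17, "h": 2269},
{"id": "S3", "type": "summit", "x": 536, "y": 591, "h": 2224},
{"id": "L1", "type": "low", "x": 333, "y": 257, "h": 1821},
{"id": "L2", "type": "low", "x": 180, "y": 239, "h": 1831},
{"id": "L3", "type": "low", "x": 435, "y": 501, "h": 1929},
{"id": "K1", "type": "saddle", "x": 248, "y": 393, "h": 2141},
{"id": "K2", "type": "saddle", "x": 356, "y": 582, "h": 2093},
{"id": "K3", "type": "saddle", "x": 254, "y": 257, "h": 1951}],
"edges": [["K1", "S1"], ["K1", "S2"], ["K1", "L2"], ["K1", "L3"], ["K2", "S1"], ["K2", "S3"], ["K2", "L3"], ["K3", "S2"], ["K3", "L1"], ["K3", "L2"]]}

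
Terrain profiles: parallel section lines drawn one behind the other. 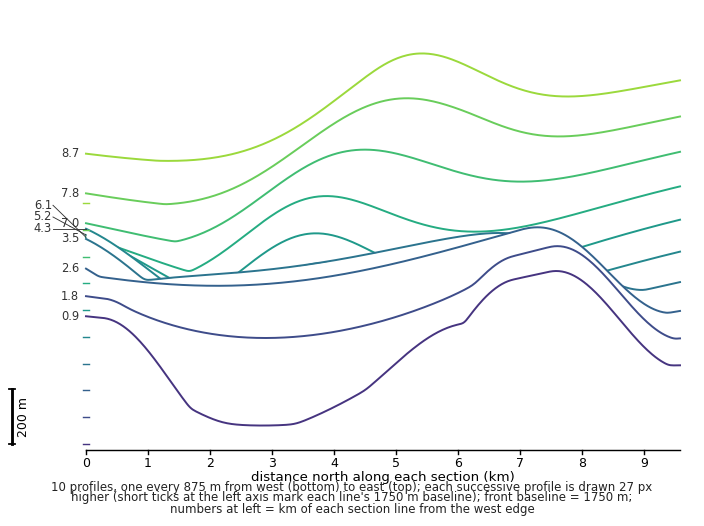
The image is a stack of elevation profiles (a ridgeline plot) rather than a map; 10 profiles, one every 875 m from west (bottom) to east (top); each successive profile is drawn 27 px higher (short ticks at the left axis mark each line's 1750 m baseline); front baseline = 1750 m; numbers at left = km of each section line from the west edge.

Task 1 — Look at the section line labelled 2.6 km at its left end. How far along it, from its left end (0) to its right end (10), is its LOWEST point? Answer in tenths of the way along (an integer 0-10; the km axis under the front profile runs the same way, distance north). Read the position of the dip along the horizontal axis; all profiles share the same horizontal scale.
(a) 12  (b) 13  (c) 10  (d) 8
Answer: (c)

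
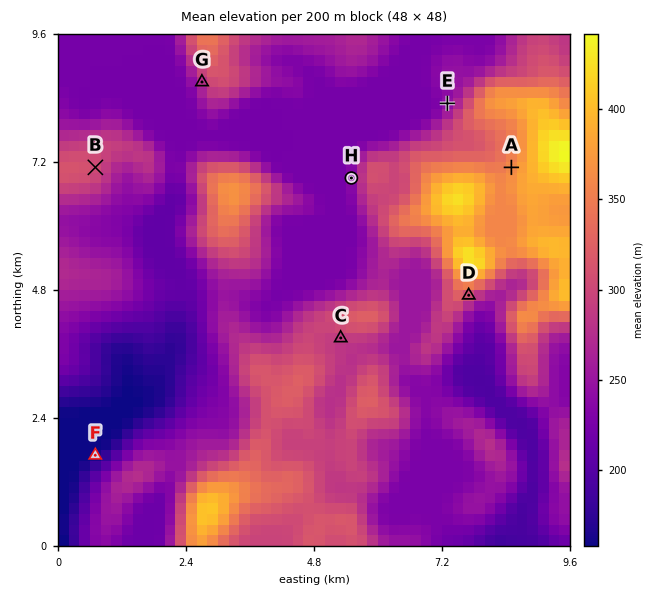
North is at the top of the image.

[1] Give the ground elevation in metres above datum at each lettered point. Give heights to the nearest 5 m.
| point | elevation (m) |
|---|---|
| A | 360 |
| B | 305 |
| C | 290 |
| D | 310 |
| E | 240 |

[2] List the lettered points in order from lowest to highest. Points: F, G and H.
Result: F H G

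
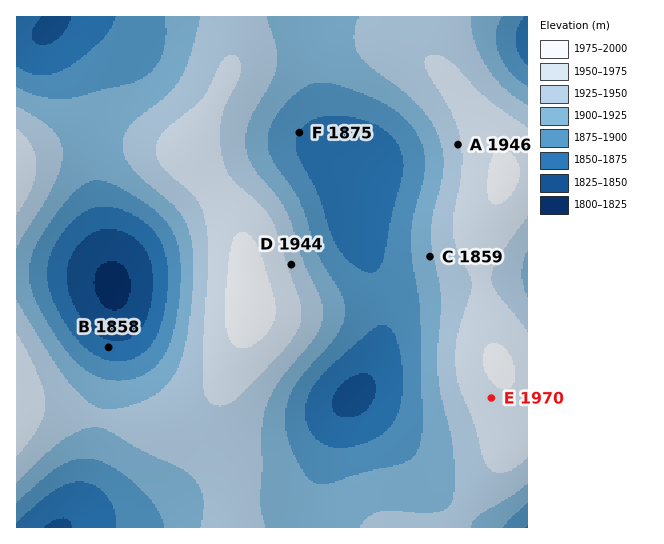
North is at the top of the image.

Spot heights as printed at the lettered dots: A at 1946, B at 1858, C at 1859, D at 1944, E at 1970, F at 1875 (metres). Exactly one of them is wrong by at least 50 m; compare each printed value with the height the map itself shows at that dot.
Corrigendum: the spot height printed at C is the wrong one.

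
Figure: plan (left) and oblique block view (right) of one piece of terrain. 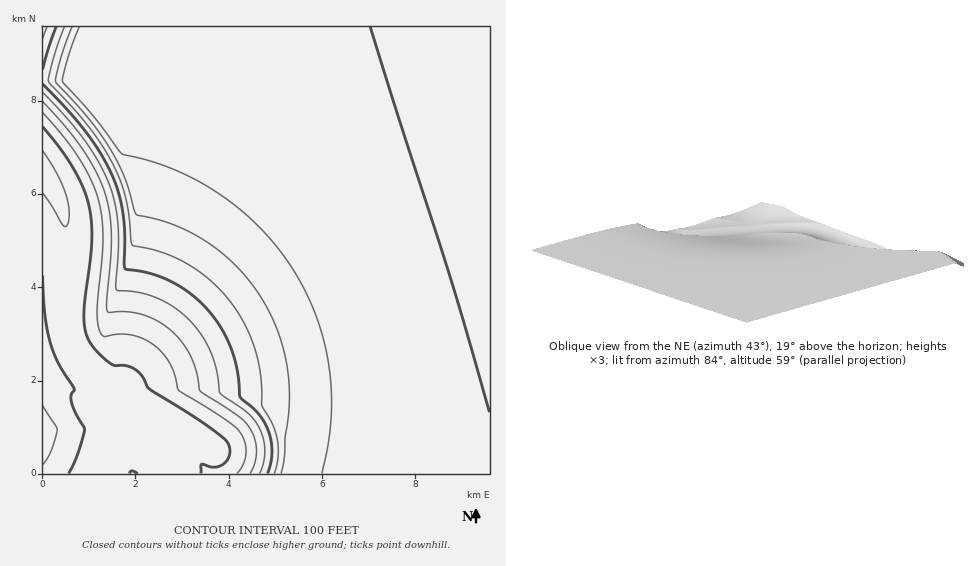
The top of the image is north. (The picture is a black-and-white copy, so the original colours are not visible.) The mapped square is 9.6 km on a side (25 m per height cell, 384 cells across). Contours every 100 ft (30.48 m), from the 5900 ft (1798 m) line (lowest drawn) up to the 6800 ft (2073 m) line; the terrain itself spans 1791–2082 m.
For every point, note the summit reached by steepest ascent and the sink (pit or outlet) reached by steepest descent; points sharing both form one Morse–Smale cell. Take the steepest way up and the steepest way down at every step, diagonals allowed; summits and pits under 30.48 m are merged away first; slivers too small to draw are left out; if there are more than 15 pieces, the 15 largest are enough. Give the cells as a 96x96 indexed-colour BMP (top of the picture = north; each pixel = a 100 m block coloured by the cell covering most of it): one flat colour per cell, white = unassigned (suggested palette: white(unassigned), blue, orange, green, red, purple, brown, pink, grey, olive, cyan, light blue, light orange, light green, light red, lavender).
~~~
<image width="96" height="96" href="data:image/bmp;base64,Qk12EgAAAAAAAHYAAAAoAAAAYAAAAGAAAAABAAQAAAAAAAASAAATCwAAEwsAABAAAAAAAAAA////ALR3HwAOf/8ALKAsACgn1gC9Z5QAS1aMAMJ34wB/f38AIr28AM++FwDox64AeLv/AIrfmACWmP8A1bDFACIiIiIiIhERERERERERERERERERERERERERERERERERERERERERERERERERERERESIiIiIiIiERERERERERERERERERERERERERERERERERERERERERERERERERERERESIiIiIiIiERERERERERERERERERERERERERERERERERERERERERERERERERERERESIiIiIiIiERERERERERERERERERERERERERERERERERERERERERERERERERERERESIiIiIiIiIRERERERERERERERERERERERERERERERERERERERERERERERERERERESIiIiIiIiIRERERERERERERERERERERERERERERERERERERERERERERERERERERESIiIiIiIiIRERERERERERERERERERERERERERERERERERERERERERERERERERERESIiIiIiIiIhERERERERERERERERERERERERERERERERERERERERERERERERERERESIiIiIiIiIhERERERERERERERERERERERERERERERERERERERERERERERERERERESIiIiIiIiIhERERERERERERERERERERERERERERERERERERERERERERERERERERESIiIiIiIiIhERERERERERERERERERERERERERERERERERERERERERERERERERERESIiIiIiIiIhERERERERERERERERERERERERERERERERERERERERERERERERERERESIiIiIiIiIiERERERERERERERERERERERERERERERERERERERERERERERERERERESIiIiIiIiIiERERERERERERERERERERERERERERERERERERERERERERERERERERESIiIiIiIiIiIRERERERERERERERERERERERERERERERERERERERERERERERERERESIiIiIiIiIiIRERERERERERERERERERERERERERERERERERERERERERERERERERESIiIiIiIiIiIRERERERERERERERERERERERERERERERERERERERERERERERERERESIiIiIiIiIhERERERERERERERERERERERERERERERERERERERERERERERERERERESIiIiIiIiIRERERERERERERERERERERERERERERERERERERERERERERERERERERESIiIiIiIiERERERERERERERERERERERERERERERERERERERERERERERERERERERESIiIiIiIRERERERERERERERERERERERERERERERERERERERERERERERERERERERESIiIiIiERERERERERERERERERERERERERERERERERERERERERERERERERERERERESIiIiIhERERERERERERERERERERERERERERERERERERERERERERERERERERERERESIiIiIhERERERERERERERERERERERERERERERERERERERERERERERERERERERERESIiIiIRERERERERERERERERERERERERERERERERERERERERERERERERERERERERESIiIiERERERERERERERERERERERERERERERERERERERERERERERERERERERERERESIiIiERERERERERERERERERERERERERERERERERERERERERERERERERERERERERESIiIhERERERERERERERERERERERERERERERERERERERERERERERERERERERERERESIiIhERERERERERERERERERERERERERERERERERERERERERERERERERERERERERESIiIRERERERERERERERERERERERERERERERERERERERERERERERERERERERERERESIiIRERERERERERERERERERERERERERERERERERERERERERERERERERERERERERESIiIRERERERERERERERERERERERERERERERERERERERERERERERERERERERERERESIiIRERERERERERERERERERERERERERERERERERERERERERERERERERERERERERESIiIRERERERERERERERERERERERERERERERERERERERERERERERERERERERERERESIiIRERERERERERERERERERERERERERERERERERERERERERERERERERERERERERESIiIRERERERERERERERERERERERERERERERERERERERERERERERERERERERERERESIiIRERERERERERERERERERERERERERERERERERERERERERERERERERERERERERESIiIRERERERERERERERERERERERERERERERERERERERERERERERERERERERERERESIiIRERERERERERERERERERERERERERERERERERERERERERERERERERERERERERESIiIRERERERERERERERERERERERERERERERERERERERERERERERERERERERERERESIiIRERERERERERERERERERERERERERERERERERERERERERERERERERERERERERESIiIRERERERERERERERERERERERERERERERERERERERERERERERERERERERERERESIiIRERERERERERERERERERERERERERERERERERERERERERERERERERERERERERESIiIRERERERERERERERERERERERERERERERERERERERERERERERERERERERERERESIiIRERERERERERERERERERERERERERERERERERERERERERERERERERERERERERESIiIRERERERERERERERERERERERERERERERERERERERERERERERERERERERERERESIiIRERERERERERERERERERERERERERERERERERERERERERERERERERERERERERESIiIRERERERERERERERERERERERERERERERERERERERERERERERERERERERERERESIiIRERERERERERERERERERERERERERERERERERERERERERERERERERERERERERESIiIRERERERERERERERERERERERERERERERERERERERERERERERERERERERERERESIiIRERERERERERERERERERERERERERERERERERERERERERERERERERERERERERESIiIRERERERERERERERERERERERERERERERERERERERERERERERERERERERERERESIiIRERERERERERERERERERERERERERERERERERERERERERERERERERERERERERESIiIRERERERERERERERERERERERERERERERERERERERERERERERERERERERERERESIiIRERERERERERERERERERERERERERERERERERERERERERERERERERERERERERESIiIRERERERERERERERERERERERERERERERERERERERERERERERERERERERERERESIiERERERERERERERERERERERERERERERERERERERERERERERERERERERERERERESIiERERERERERERERERERERERERERERERERERERERERERERERERERERERERERERESIiERERERERERERERERERERERERERERERERERERERERERERERERERERERERERERESIhERERERERERERERERERERERERERERERERERERERERERERERERERERERERERERESIhERERERERERERERERERERERERERERERERERERERERERERERERERERERERERERESIRERERERERERERERERERERERERERERERERERERERERERERERERERERERERERERESERERERERERERERERERERERERERERERERERERERERERERERERERERERERERERERESERERERERERERERERERERERERERERERERERERERERERERERERERERERERERERERERERERERERERERERERERERERERERERERERERERERERERERERERERERERERERERERERERERERERERERERERERERERERERERERERERERERERERERERERERERERERERERERERERERERERERERERERERERERERERERERERERERERERERERERERERERERERERERERERERERERERERERERERERERERERERERERERERERERERERERERERERERERERERERERERERERERERERERERERERERERERERERERERERERERERERERERERERERERERERERERERERERERERERERERERERERERERERERERERERERERERERERERERERERERERERERERERERERERERERERERERERERERERERERERERERERERERERERERERERERERERERERERERERERERERERERERERERERERERERERERERERERERERERERERERERERERERERERERERERERERERERERERERERERERERERERERERERERERERERERERERERERERERERERERERERERERERERERERERERERERERERERERERERERERERERERERERERERERERERERERERERERERERERERERERERERERERERERERERERERERERERERERERERERERERERERERERERERERERERERERERERERERERERERERERERERERERERERERERERERERERERERERERERERERERERERERERERERERERERERERERERERERERERERERERERERERERERERERERERERERERERERERERERERERERERERERERERERERERERERERERERERERERERERERERERERERERERERERERERERERERERERERERERERERERERERERERERERERERERERERERERERERERERERERERERERERERERERERERERERERERERERERERERERERERERERERERERERERERERERERERERERERERERERERERERERERERERERERERERERERERERERERERERERERERERERERERERERERERERERERERERERERERERERERERERERERERERERERERERERERERERERERERERERERERERERERERERERERERERERERERERERERERERERERERERERERERERERERERERERERERERERERERERERERERERERERERERERERERERERERERERERERERERERERERERERERERERERERERERERERERERERERERERERERERERERERETMzMzERERERERERERERERERERERERERERERERERERERERERERERERERERERERERETMzMzMxERERERERERERERERERERERERERERERERERERERERERERERERERERERERETMzMzMzMRERERERERERERERERERERERERERERERERERERERERERERERERERERERETMzMzMzMzERERERERERERERERERERERERERERERERERERERERERERERERERERERETMzMzMzMzMxERERERERERERERERERERERERERERERERERERERERERERERERERERETMzMzMzMzMzMRERERERERERERERERERERERERERERERERERERERERERERERERERETMzMzMzMzMzMzERERERERERERERERERERERERERERERERERERERERERERERERERETMzMzMzMzMzMzMxERERERERERERERERERERERERERERERERERERERERERERERERETMzMzMzMzMzMzMzMxERERERERERERERERERERERERERERERERERERERERERERERETMzMzMzMzMzMzMzMzMRERERERERERERERERERERERERERERERERERERERERERERETMzMzMzMzMzMzMzMzMzMREREREREREREREREREREREREREREREREREREREREREREQ=="/>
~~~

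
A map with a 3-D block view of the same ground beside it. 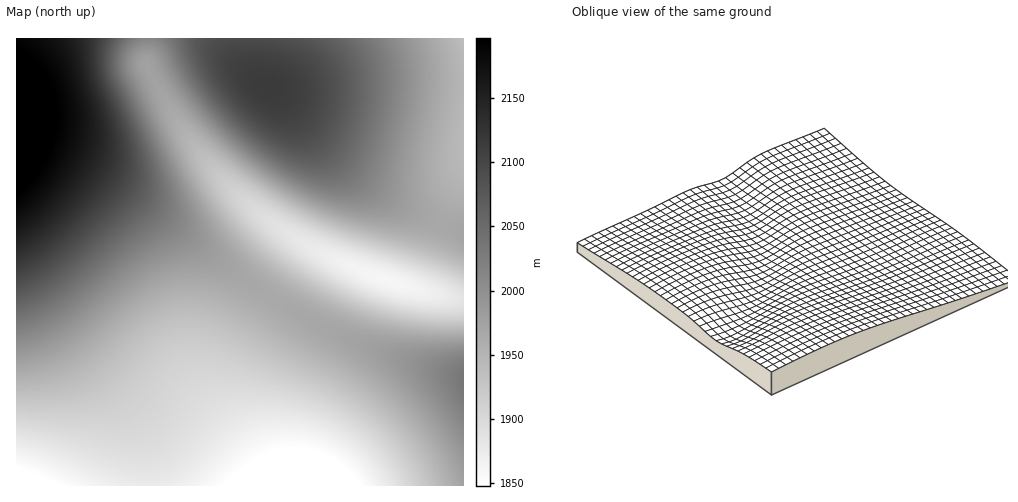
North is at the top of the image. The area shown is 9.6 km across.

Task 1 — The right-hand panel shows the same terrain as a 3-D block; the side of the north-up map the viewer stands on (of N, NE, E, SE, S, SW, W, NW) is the NW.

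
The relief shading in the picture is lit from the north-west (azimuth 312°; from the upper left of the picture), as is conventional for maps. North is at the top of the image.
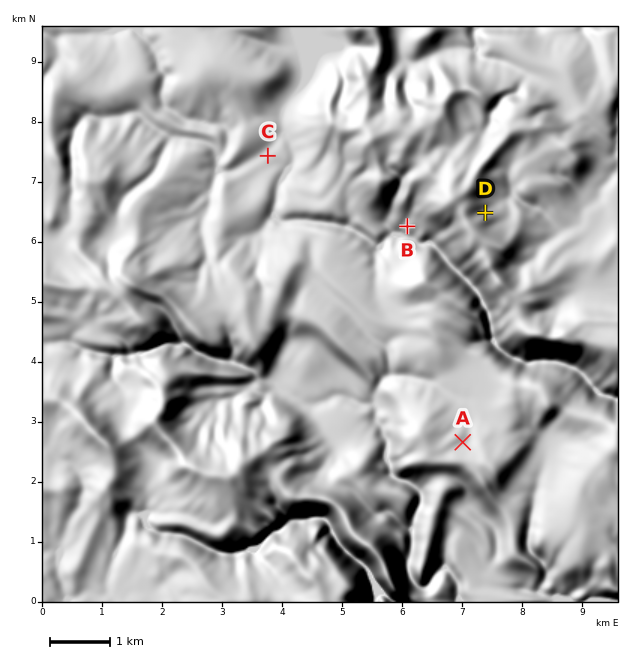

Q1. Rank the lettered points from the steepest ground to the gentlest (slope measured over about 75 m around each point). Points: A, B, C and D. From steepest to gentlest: D B A C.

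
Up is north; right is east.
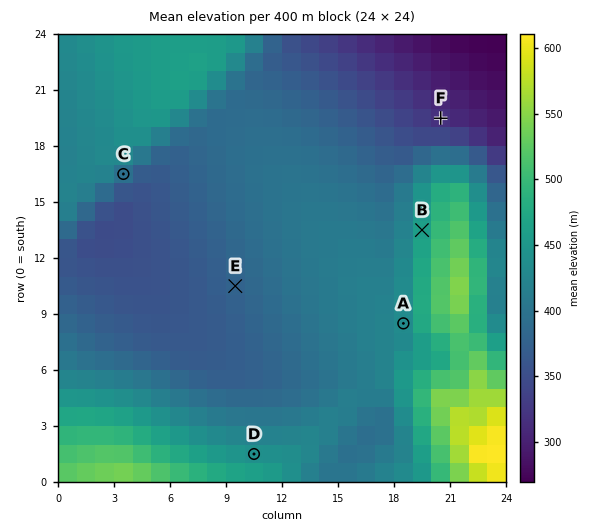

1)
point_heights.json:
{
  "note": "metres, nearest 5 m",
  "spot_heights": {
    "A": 430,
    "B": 460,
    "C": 395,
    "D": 440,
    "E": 380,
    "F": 320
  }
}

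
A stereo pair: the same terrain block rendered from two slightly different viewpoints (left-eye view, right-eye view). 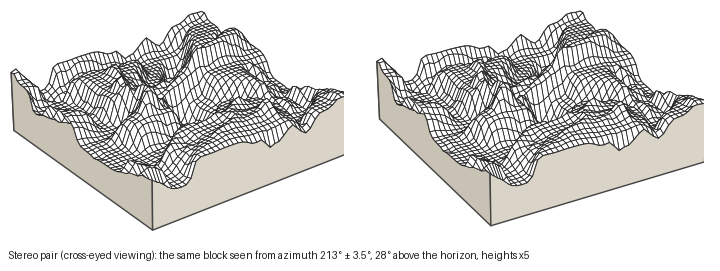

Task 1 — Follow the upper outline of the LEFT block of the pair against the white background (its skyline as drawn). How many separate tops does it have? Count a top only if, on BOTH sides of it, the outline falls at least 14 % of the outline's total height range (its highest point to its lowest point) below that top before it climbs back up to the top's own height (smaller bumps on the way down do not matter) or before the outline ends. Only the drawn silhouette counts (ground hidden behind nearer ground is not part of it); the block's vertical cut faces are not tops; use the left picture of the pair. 2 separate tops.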